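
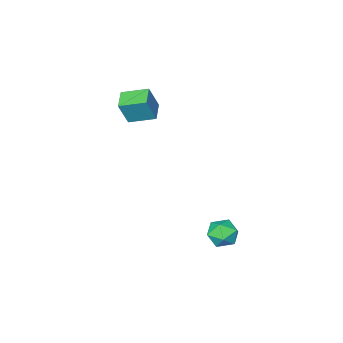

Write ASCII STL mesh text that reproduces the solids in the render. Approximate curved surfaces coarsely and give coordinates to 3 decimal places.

solid 
facet normal -0.665 0.689 0.289
outer loop
vertex 1.675 -3.386 4.608
vertex 2.46 -2.502 4.308
vertex 1.069 -3.35 3.128
endloop
endfacet
facet normal -0.644 -0.725 0.246
outer loop
vertex 2.12 -4.438 2.672
vertex 1.675 -3.386 4.608
vertex 1.069 -3.35 3.128
endloop
endfacet
facet normal -0.665 0.689 0.289
outer loop
vertex 1.069 -3.35 3.128
vertex 2.46 -2.502 4.308
vertex 1.854 -2.466 2.828
endloop
endfacet
facet normal -0.379 0.022 -0.925
outer loop
vertex 1.854 -2.466 2.828
vertex 2.12 -4.438 2.672
vertex 1.069 -3.35 3.128
endloop
endfacet
facet normal 0.379 -0.022 0.925
outer loop
vertex 1.675 -3.386 4.608
vertex 3.511 -3.59 3.852
vertex 2.46 -2.502 4.308
endloop
endfacet
facet normal -0.644 -0.725 0.246
outer loop
vertex 2.726 -4.474 4.152
vertex 1.675 -3.386 4.608
vertex 2.12 -4.438 2.672
endloop
endfacet
facet normal 0.379 -0.022 0.925
outer loop
vertex 2.726 -4.474 4.152
vertex 3.511 -3.59 3.852
vertex 1.675 -3.386 4.608
endloop
endfacet
facet normal 0.644 0.725 -0.246
outer loop
vertex 2.46 -2.502 4.308
vertex 3.511 -3.59 3.852
vertex 1.854 -2.466 2.828
endloop
endfacet
facet normal -0.379 0.022 -0.925
outer loop
vertex 2.905 -3.554 2.372
vertex 2.12 -4.438 2.672
vertex 1.854 -2.466 2.828
endloop
endfacet
facet normal 0.644 0.725 -0.246
outer loop
vertex 1.854 -2.466 2.828
vertex 3.511 -3.59 3.852
vertex 2.905 -3.554 2.372
endloop
endfacet
facet normal 0.665 -0.689 -0.289
outer loop
vertex 2.905 -3.554 2.372
vertex 2.726 -4.474 4.152
vertex 2.12 -4.438 2.672
endloop
endfacet
facet normal 0.665 -0.689 -0.289
outer loop
vertex 3.511 -3.59 3.852
vertex 2.726 -4.474 4.152
vertex 2.905 -3.554 2.372
endloop
endfacet
facet normal 0.429 0.804 -0.412
outer loop
vertex 2.535 3.734 -3.26
vertex 1.753 4.25 -3.067
vertex 2.462 4.2 -2.427
endloop
endfacet
facet normal 0.920 0.372 -0.127
outer loop
vertex 2.535 3.734 -3.26
vertex 2.462 4.2 -2.427
vertex 2.818 3.312 -2.449
endloop
endfacet
facet normal 0.858 -0.268 -0.439
outer loop
vertex 2.535 3.734 -3.26
vertex 2.818 3.312 -2.449
vertex 2.328 2.813 -3.103
endloop
endfacet
facet normal 0.329 -0.230 -0.916
outer loop
vertex 2.535 3.734 -3.26
vertex 2.328 2.813 -3.103
vertex 1.67 3.393 -3.485
endloop
endfacet
facet normal 0.063 0.433 -0.899
outer loop
vertex 2.535 3.734 -3.26
vertex 1.67 3.393 -3.485
vertex 1.753 4.25 -3.067
endloop
endfacet
facet normal 0.770 0.295 0.566
outer loop
vertex 2.818 3.312 -2.449
vertex 2.462 4.2 -2.427
vertex 2.21 3.567 -1.755
endloop
endfacet
facet normal -0.025 0.994 0.105
outer loop
vertex 2.462 4.2 -2.427
vertex 1.753 4.25 -3.067
vertex 1.552 4.147 -2.137
endloop
endfacet
facet normal -0.615 0.393 -0.683
outer loop
vertex 1.753 4.25 -3.067
vertex 1.67 3.393 -3.485
vertex 1.062 3.648 -2.791
endloop
endfacet
facet normal -0.187 -0.679 -0.710
outer loop
vertex 1.67 3.393 -3.485
vertex 2.328 2.813 -3.103
vertex 1.418 2.76 -2.813
endloop
endfacet
facet normal 0.670 -0.740 0.063
outer loop
vertex 2.328 2.813 -3.103
vertex 2.818 3.312 -2.449
vertex 2.127 2.71 -2.173
endloop
endfacet
facet normal -0.329 0.230 0.916
outer loop
vertex 1.345 3.226 -1.98
vertex 2.21 3.567 -1.755
vertex 1.552 4.147 -2.137
endloop
endfacet
facet normal -0.858 0.268 0.439
outer loop
vertex 1.345 3.226 -1.98
vertex 1.552 4.147 -2.137
vertex 1.062 3.648 -2.791
endloop
endfacet
facet normal -0.920 -0.372 0.127
outer loop
vertex 1.345 3.226 -1.98
vertex 1.062 3.648 -2.791
vertex 1.418 2.76 -2.813
endloop
endfacet
facet normal -0.429 -0.804 0.412
outer loop
vertex 1.345 3.226 -1.98
vertex 1.418 2.76 -2.813
vertex 2.127 2.71 -2.173
endloop
endfacet
facet normal -0.063 -0.433 0.899
outer loop
vertex 1.345 3.226 -1.98
vertex 2.127 2.71 -2.173
vertex 2.21 3.567 -1.755
endloop
endfacet
facet normal 0.187 0.679 0.710
outer loop
vertex 1.552 4.147 -2.137
vertex 2.21 3.567 -1.755
vertex 2.462 4.2 -2.427
endloop
endfacet
facet normal -0.670 0.740 -0.063
outer loop
vertex 1.062 3.648 -2.791
vertex 1.552 4.147 -2.137
vertex 1.753 4.25 -3.067
endloop
endfacet
facet normal -0.770 -0.295 -0.566
outer loop
vertex 1.418 2.76 -2.813
vertex 1.062 3.648 -2.791
vertex 1.67 3.393 -3.485
endloop
endfacet
facet normal 0.025 -0.994 -0.105
outer loop
vertex 2.127 2.71 -2.173
vertex 1.418 2.76 -2.813
vertex 2.328 2.813 -3.103
endloop
endfacet
facet normal 0.615 -0.393 0.683
outer loop
vertex 2.21 3.567 -1.755
vertex 2.127 2.71 -2.173
vertex 2.818 3.312 -2.449
endloop
endfacet

endsolid


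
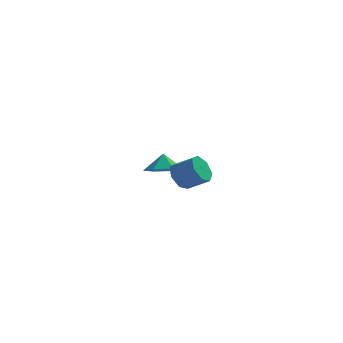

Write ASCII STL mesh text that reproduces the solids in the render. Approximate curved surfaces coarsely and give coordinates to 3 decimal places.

solid 
facet normal -0.835 0.191 -0.516
outer loop
vertex -0.836 -3.553 0.036
vertex -1.224 -3.347 0.74
vertex -0.794 -2.86 0.224
endloop
endfacet
facet normal 0.547 0.188 -0.816
outer loop
vertex -0.836 -3.553 0.036
vertex -0.794 -2.86 0.224
vertex 0.232 -3.799 0.696
endloop
endfacet
facet normal 0.547 0.188 -0.815
outer loop
vertex 0.232 -3.799 0.696
vertex -0.794 -2.86 0.224
vertex 0.275 -3.105 0.885
endloop
endfacet
facet normal 0.835 -0.192 0.516
outer loop
vertex 0.232 -3.799 0.696
vertex 0.275 -3.105 0.885
vertex -0.156 -3.593 1.4
endloop
endfacet
facet normal -0.835 0.192 -0.515
outer loop
vertex -0.794 -2.86 0.224
vertex -1.224 -3.347 0.74
vertex -1.075 -2.533 0.801
endloop
endfacet
facet normal 0.388 0.870 -0.304
outer loop
vertex -0.794 -2.86 0.224
vertex -1.075 -2.533 0.801
vertex 0.275 -3.105 0.885
endloop
endfacet
facet normal 0.388 0.870 -0.304
outer loop
vertex 0.275 -3.105 0.885
vertex -1.075 -2.533 0.801
vertex -0.007 -2.778 1.462
endloop
endfacet
facet normal 0.834 -0.192 0.517
outer loop
vertex 0.275 -3.105 0.885
vertex -0.007 -2.778 1.462
vertex -0.156 -3.593 1.4
endloop
endfacet
facet normal -0.835 0.191 -0.516
outer loop
vertex -1.075 -2.533 0.801
vertex -1.224 -3.347 0.74
vertex -1.469 -2.82 1.332
endloop
endfacet
facet normal -0.065 0.897 0.437
outer loop
vertex -1.075 -2.533 0.801
vertex -1.469 -2.82 1.332
vertex -0.007 -2.778 1.462
endloop
endfacet
facet normal -0.065 0.897 0.438
outer loop
vertex -0.007 -2.778 1.462
vertex -1.469 -2.82 1.332
vertex -0.401 -3.065 1.992
endloop
endfacet
facet normal 0.835 -0.192 0.516
outer loop
vertex -0.007 -2.778 1.462
vertex -0.401 -3.065 1.992
vertex -0.156 -3.593 1.4
endloop
endfacet
facet normal -0.834 0.193 -0.517
outer loop
vertex -1.469 -2.82 1.332
vertex -1.224 -3.347 0.74
vertex -1.679 -3.504 1.416
endloop
endfacet
facet normal -0.468 0.248 0.849
outer loop
vertex -1.469 -2.82 1.332
vertex -1.679 -3.504 1.416
vertex -0.401 -3.065 1.992
endloop
endfacet
facet normal -0.468 0.248 0.848
outer loop
vertex -0.401 -3.065 1.992
vertex -1.679 -3.504 1.416
vertex -0.61 -3.749 2.077
endloop
endfacet
facet normal 0.835 -0.191 0.516
outer loop
vertex -0.401 -3.065 1.992
vertex -0.61 -3.749 2.077
vertex -0.156 -3.593 1.4
endloop
endfacet
facet normal -0.834 0.191 -0.517
outer loop
vertex -1.679 -3.504 1.416
vertex -1.224 -3.347 0.74
vertex -1.546 -4.07 0.992
endloop
endfacet
facet normal -0.519 -0.587 0.621
outer loop
vertex -1.679 -3.504 1.416
vertex -1.546 -4.07 0.992
vertex -0.61 -3.749 2.077
endloop
endfacet
facet normal -0.518 -0.588 0.621
outer loop
vertex -0.61 -3.749 2.077
vertex -1.546 -4.07 0.992
vertex -0.477 -4.315 1.652
endloop
endfacet
facet normal 0.835 -0.191 0.516
outer loop
vertex -0.61 -3.749 2.077
vertex -0.477 -4.315 1.652
vertex -0.156 -3.593 1.4
endloop
endfacet
facet normal -0.835 0.192 -0.516
outer loop
vertex -1.546 -4.07 0.992
vertex -1.224 -3.347 0.74
vertex -1.171 -4.092 0.377
endloop
endfacet
facet normal -0.179 -0.981 -0.074
outer loop
vertex -1.546 -4.07 0.992
vertex -1.171 -4.092 0.377
vertex -0.477 -4.315 1.652
endloop
endfacet
facet normal -0.179 -0.981 -0.074
outer loop
vertex -0.477 -4.315 1.652
vertex -1.171 -4.092 0.377
vertex -0.102 -4.337 1.038
endloop
endfacet
facet normal 0.835 -0.191 0.517
outer loop
vertex -0.477 -4.315 1.652
vertex -0.102 -4.337 1.038
vertex -0.156 -3.593 1.4
endloop
endfacet
facet normal -0.835 0.192 -0.516
outer loop
vertex -1.171 -4.092 0.377
vertex -1.224 -3.347 0.74
vertex -0.836 -3.553 0.036
endloop
endfacet
facet normal 0.296 -0.635 -0.714
outer loop
vertex -1.171 -4.092 0.377
vertex -0.836 -3.553 0.036
vertex -0.102 -4.337 1.038
endloop
endfacet
facet normal 0.294 -0.636 -0.713
outer loop
vertex -0.102 -4.337 1.038
vertex -0.836 -3.553 0.036
vertex 0.232 -3.799 0.696
endloop
endfacet
facet normal 0.835 -0.190 0.516
outer loop
vertex -0.102 -4.337 1.038
vertex 0.232 -3.799 0.696
vertex -0.156 -3.593 1.4
endloop
endfacet
facet normal 0.080 -0.445 -0.892
outer loop
vertex -1.634 3.054 -1.439
vertex -2.677 2.942 -1.477
vertex -2.227 3.806 -1.868
endloop
endfacet
facet normal 0.574 0.697 0.430
outer loop
vertex -1.634 3.054 -1.439
vertex -2.227 3.806 -1.868
vertex -2.763 3.418 -0.523
endloop
endfacet
facet normal 0.080 -0.445 -0.892
outer loop
vertex -2.227 3.806 -1.868
vertex -2.677 2.942 -1.477
vertex -3.271 3.694 -1.906
endloop
endfacet
facet normal -0.112 0.966 0.234
outer loop
vertex -2.227 3.806 -1.868
vertex -3.271 3.694 -1.906
vertex -2.763 3.418 -0.523
endloop
endfacet
facet normal 0.080 -0.445 -0.892
outer loop
vertex -3.271 3.694 -1.906
vertex -2.677 2.942 -1.477
vertex -3.72 2.83 -1.515
endloop
endfacet
facet normal -0.738 0.556 0.382
outer loop
vertex -3.271 3.694 -1.906
vertex -3.72 2.83 -1.515
vertex -2.763 3.418 -0.523
endloop
endfacet
facet normal 0.080 -0.445 -0.892
outer loop
vertex -3.72 2.83 -1.515
vertex -2.677 2.942 -1.477
vertex -3.127 2.077 -1.086
endloop
endfacet
facet normal -0.678 -0.121 0.725
outer loop
vertex -3.72 2.83 -1.515
vertex -3.127 2.077 -1.086
vertex -2.763 3.418 -0.523
endloop
endfacet
facet normal 0.080 -0.445 -0.892
outer loop
vertex -3.127 2.077 -1.086
vertex -2.677 2.942 -1.477
vertex -2.083 2.189 -1.048
endloop
endfacet
facet normal 0.008 -0.389 0.921
outer loop
vertex -3.127 2.077 -1.086
vertex -2.083 2.189 -1.048
vertex -2.763 3.418 -0.523
endloop
endfacet
facet normal 0.080 -0.445 -0.892
outer loop
vertex -2.083 2.189 -1.048
vertex -2.677 2.942 -1.477
vertex -1.634 3.054 -1.439
endloop
endfacet
facet normal 0.634 0.020 0.773
outer loop
vertex -2.083 2.189 -1.048
vertex -1.634 3.054 -1.439
vertex -2.763 3.418 -0.523
endloop
endfacet

endsolid


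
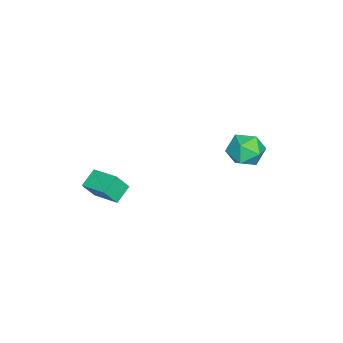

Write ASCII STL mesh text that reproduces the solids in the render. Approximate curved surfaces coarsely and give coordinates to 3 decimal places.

solid 
facet normal -0.652 -0.039 0.758
outer loop
vertex -2.288 3.185 -3.399
vertex -1.706 2.607 -2.928
vertex -1.634 3.544 -2.818
endloop
endfacet
facet normal -0.693 0.587 0.418
outer loop
vertex -2.288 3.185 -3.399
vertex -1.634 3.544 -2.818
vertex -1.796 3.95 -3.657
endloop
endfacet
facet normal -0.849 0.456 -0.267
outer loop
vertex -2.288 3.185 -3.399
vertex -1.796 3.95 -3.657
vertex -1.967 3.264 -4.286
endloop
endfacet
facet normal -0.903 -0.250 -0.349
outer loop
vertex -2.288 3.185 -3.399
vertex -1.967 3.264 -4.286
vertex -1.912 2.434 -3.835
endloop
endfacet
facet normal -0.781 -0.556 0.284
outer loop
vertex -2.288 3.185 -3.399
vertex -1.912 2.434 -3.835
vertex -1.706 2.607 -2.928
endloop
endfacet
facet normal -0.051 0.895 0.443
outer loop
vertex -1.796 3.95 -3.657
vertex -1.634 3.544 -2.818
vertex -0.908 3.846 -3.345
endloop
endfacet
facet normal 0.017 -0.118 0.993
outer loop
vertex -1.634 3.544 -2.818
vertex -1.706 2.607 -2.928
vertex -0.853 3.016 -2.894
endloop
endfacet
facet normal -0.191 -0.955 0.226
outer loop
vertex -1.706 2.607 -2.928
vertex -1.912 2.434 -3.835
vertex -1.024 2.33 -3.523
endloop
endfacet
facet normal -0.388 -0.460 -0.799
outer loop
vertex -1.912 2.434 -3.835
vertex -1.967 3.264 -4.286
vertex -1.186 2.736 -4.362
endloop
endfacet
facet normal -0.302 0.684 -0.664
outer loop
vertex -1.967 3.264 -4.286
vertex -1.796 3.95 -3.657
vertex -1.114 3.673 -4.252
endloop
endfacet
facet normal 0.903 0.250 0.349
outer loop
vertex -0.532 3.095 -3.781
vertex -0.908 3.846 -3.345
vertex -0.853 3.016 -2.894
endloop
endfacet
facet normal 0.849 -0.456 0.267
outer loop
vertex -0.532 3.095 -3.781
vertex -0.853 3.016 -2.894
vertex -1.024 2.33 -3.523
endloop
endfacet
facet normal 0.693 -0.587 -0.418
outer loop
vertex -0.532 3.095 -3.781
vertex -1.024 2.33 -3.523
vertex -1.186 2.736 -4.362
endloop
endfacet
facet normal 0.652 0.039 -0.758
outer loop
vertex -0.532 3.095 -3.781
vertex -1.186 2.736 -4.362
vertex -1.114 3.673 -4.252
endloop
endfacet
facet normal 0.781 0.556 -0.284
outer loop
vertex -0.532 3.095 -3.781
vertex -1.114 3.673 -4.252
vertex -0.908 3.846 -3.345
endloop
endfacet
facet normal 0.388 0.460 0.799
outer loop
vertex -0.853 3.016 -2.894
vertex -0.908 3.846 -3.345
vertex -1.634 3.544 -2.818
endloop
endfacet
facet normal 0.302 -0.684 0.664
outer loop
vertex -1.024 2.33 -3.523
vertex -0.853 3.016 -2.894
vertex -1.706 2.607 -2.928
endloop
endfacet
facet normal 0.051 -0.895 -0.443
outer loop
vertex -1.186 2.736 -4.362
vertex -1.024 2.33 -3.523
vertex -1.912 2.434 -3.835
endloop
endfacet
facet normal -0.017 0.118 -0.993
outer loop
vertex -1.114 3.673 -4.252
vertex -1.186 2.736 -4.362
vertex -1.967 3.264 -4.286
endloop
endfacet
facet normal 0.191 0.955 -0.226
outer loop
vertex -0.908 3.846 -3.345
vertex -1.114 3.673 -4.252
vertex -1.796 3.95 -3.657
endloop
endfacet
facet normal -0.342 0.424 -0.839
outer loop
vertex 2.943 -1.764 -2.925
vertex 3.584 -0.62 -2.607
vertex 3.697 -2.06 -3.382
endloop
endfacet
facet normal -0.475 -0.848 -0.235
outer loop
vertex 4.036 -2.48 -2.553
vertex 2.943 -1.764 -2.925
vertex 3.697 -2.06 -3.382
endloop
endfacet
facet normal -0.343 0.424 -0.838
outer loop
vertex 3.697 -2.06 -3.382
vertex 3.584 -0.62 -2.607
vertex 4.338 -0.915 -3.065
endloop
endfacet
facet normal 0.810 -0.317 -0.492
outer loop
vertex 4.338 -0.915 -3.065
vertex 4.036 -2.48 -2.553
vertex 3.697 -2.06 -3.382
endloop
endfacet
facet normal -0.811 0.317 0.492
outer loop
vertex 2.943 -1.764 -2.925
vertex 3.923 -1.04 -1.778
vertex 3.584 -0.62 -2.607
endloop
endfacet
facet normal -0.475 -0.848 -0.236
outer loop
vertex 3.282 -2.185 -2.095
vertex 2.943 -1.764 -2.925
vertex 4.036 -2.48 -2.553
endloop
endfacet
facet normal -0.811 0.318 0.492
outer loop
vertex 3.282 -2.185 -2.095
vertex 3.923 -1.04 -1.778
vertex 2.943 -1.764 -2.925
endloop
endfacet
facet normal 0.475 0.848 0.235
outer loop
vertex 3.584 -0.62 -2.607
vertex 3.923 -1.04 -1.778
vertex 4.338 -0.915 -3.065
endloop
endfacet
facet normal 0.811 -0.317 -0.492
outer loop
vertex 4.677 -1.336 -2.235
vertex 4.036 -2.48 -2.553
vertex 4.338 -0.915 -3.065
endloop
endfacet
facet normal 0.476 0.848 0.236
outer loop
vertex 4.338 -0.915 -3.065
vertex 3.923 -1.04 -1.778
vertex 4.677 -1.336 -2.235
endloop
endfacet
facet normal 0.343 -0.425 0.838
outer loop
vertex 4.677 -1.336 -2.235
vertex 3.282 -2.185 -2.095
vertex 4.036 -2.48 -2.553
endloop
endfacet
facet normal 0.342 -0.424 0.839
outer loop
vertex 3.923 -1.04 -1.778
vertex 3.282 -2.185 -2.095
vertex 4.677 -1.336 -2.235
endloop
endfacet

endsolid


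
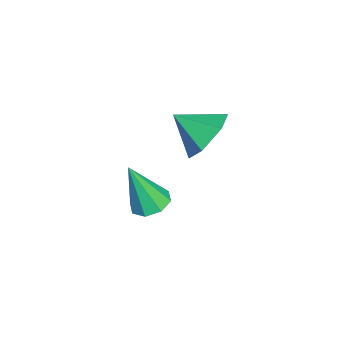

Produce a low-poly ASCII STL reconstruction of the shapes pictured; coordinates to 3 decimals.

solid 
facet normal -0.046 0.350 -0.936
outer loop
vertex 1.954 1.144 -3.019
vertex 1.385 0.738 -3.143
vertex 1.489 1.398 -2.901
endloop
endfacet
facet normal 0.501 0.656 0.565
outer loop
vertex 1.954 1.144 -3.019
vertex 1.489 1.398 -2.901
vertex 1.475 0.062 -1.337
endloop
endfacet
facet normal -0.048 0.350 -0.935
outer loop
vertex 1.489 1.398 -2.901
vertex 1.385 0.738 -3.143
vertex 0.962 1.265 -2.924
endloop
endfacet
facet normal -0.215 0.743 0.633
outer loop
vertex 1.489 1.398 -2.901
vertex 0.962 1.265 -2.924
vertex 1.475 0.062 -1.337
endloop
endfacet
facet normal -0.048 0.350 -0.935
outer loop
vertex 0.962 1.265 -2.924
vertex 1.385 0.738 -3.143
vertex 0.683 0.824 -3.075
endloop
endfacet
facet normal -0.796 0.330 0.507
outer loop
vertex 0.962 1.265 -2.924
vertex 0.683 0.824 -3.075
vertex 1.475 0.062 -1.337
endloop
endfacet
facet normal -0.048 0.351 -0.935
outer loop
vertex 0.683 0.824 -3.075
vertex 1.385 0.738 -3.143
vertex 0.815 0.333 -3.266
endloop
endfacet
facet normal -0.902 -0.344 0.260
outer loop
vertex 0.683 0.824 -3.075
vertex 0.815 0.333 -3.266
vertex 1.475 0.062 -1.337
endloop
endfacet
facet normal -0.048 0.351 -0.935
outer loop
vertex 0.815 0.333 -3.266
vertex 1.385 0.738 -3.143
vertex 1.281 0.079 -3.385
endloop
endfacet
facet normal -0.471 -0.881 0.037
outer loop
vertex 0.815 0.333 -3.266
vertex 1.281 0.079 -3.385
vertex 1.475 0.062 -1.337
endloop
endfacet
facet normal -0.045 0.351 -0.935
outer loop
vertex 1.281 0.079 -3.385
vertex 1.385 0.738 -3.143
vertex 1.808 0.211 -3.361
endloop
endfacet
facet normal 0.244 -0.969 -0.031
outer loop
vertex 1.281 0.079 -3.385
vertex 1.808 0.211 -3.361
vertex 1.475 0.062 -1.337
endloop
endfacet
facet normal -0.047 0.349 -0.936
outer loop
vertex 1.808 0.211 -3.361
vertex 1.385 0.738 -3.143
vertex 2.087 0.653 -3.21
endloop
endfacet
facet normal 0.827 -0.554 0.095
outer loop
vertex 1.808 0.211 -3.361
vertex 2.087 0.653 -3.21
vertex 1.475 0.062 -1.337
endloop
endfacet
facet normal -0.047 0.351 -0.935
outer loop
vertex 2.087 0.653 -3.21
vertex 1.385 0.738 -3.143
vertex 1.954 1.144 -3.019
endloop
endfacet
facet normal 0.932 0.119 0.342
outer loop
vertex 2.087 0.653 -3.21
vertex 1.954 1.144 -3.019
vertex 1.475 0.062 -1.337
endloop
endfacet
facet normal 0.183 0.821 -0.541
outer loop
vertex 2.471 3.022 1.759
vertex 2.052 2.596 0.97
vertex 1.501 3.131 1.596
endloop
endfacet
facet normal -0.163 0.026 0.986
outer loop
vertex 2.471 3.022 1.759
vertex 1.501 3.131 1.596
vertex 1.808 1.504 1.69
endloop
endfacet
facet normal 0.182 0.821 -0.541
outer loop
vertex 1.501 3.131 1.596
vertex 2.052 2.596 0.97
vertex 1.081 2.704 0.807
endloop
endfacet
facet normal -0.845 -0.129 0.520
outer loop
vertex 1.501 3.131 1.596
vertex 1.081 2.704 0.807
vertex 1.808 1.504 1.69
endloop
endfacet
facet normal 0.182 0.821 -0.540
outer loop
vertex 1.081 2.704 0.807
vertex 2.052 2.596 0.97
vertex 1.632 2.17 0.181
endloop
endfacet
facet normal -0.780 -0.601 -0.174
outer loop
vertex 1.081 2.704 0.807
vertex 1.632 2.17 0.181
vertex 1.808 1.504 1.69
endloop
endfacet
facet normal 0.184 0.821 -0.541
outer loop
vertex 1.632 2.17 0.181
vertex 2.052 2.596 0.97
vertex 2.602 2.061 0.345
endloop
endfacet
facet normal -0.035 -0.916 -0.400
outer loop
vertex 1.632 2.17 0.181
vertex 2.602 2.061 0.345
vertex 1.808 1.504 1.69
endloop
endfacet
facet normal 0.184 0.821 -0.541
outer loop
vertex 2.602 2.061 0.345
vertex 2.052 2.596 0.97
vertex 3.022 2.487 1.134
endloop
endfacet
facet normal 0.646 -0.760 0.067
outer loop
vertex 2.602 2.061 0.345
vertex 3.022 2.487 1.134
vertex 1.808 1.504 1.69
endloop
endfacet
facet normal 0.184 0.821 -0.541
outer loop
vertex 3.022 2.487 1.134
vertex 2.052 2.596 0.97
vertex 2.471 3.022 1.759
endloop
endfacet
facet normal 0.582 -0.289 0.760
outer loop
vertex 3.022 2.487 1.134
vertex 2.471 3.022 1.759
vertex 1.808 1.504 1.69
endloop
endfacet

endsolid


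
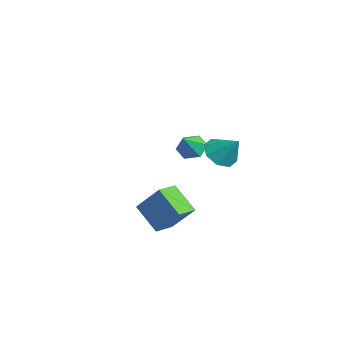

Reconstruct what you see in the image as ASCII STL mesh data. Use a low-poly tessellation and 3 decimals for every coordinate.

solid 
facet normal -0.473 -0.460 -0.751
outer loop
vertex 2.374 -3.435 -4.071
vertex 1.659 -2.458 -4.219
vertex 3.59 -2.726 -5.272
endloop
endfacet
facet normal 0.586 -0.801 0.121
outer loop
vertex 4.541 -1.802 -3.761
vertex 2.374 -3.435 -4.071
vertex 3.59 -2.726 -5.272
endloop
endfacet
facet normal -0.473 -0.460 -0.751
outer loop
vertex 3.59 -2.726 -5.272
vertex 1.659 -2.458 -4.219
vertex 2.874 -1.749 -5.419
endloop
endfacet
facet normal 0.657 0.384 -0.649
outer loop
vertex 2.874 -1.749 -5.419
vertex 4.541 -1.802 -3.761
vertex 3.59 -2.726 -5.272
endloop
endfacet
facet normal -0.658 -0.383 0.648
outer loop
vertex 2.374 -3.435 -4.071
vertex 2.61 -1.534 -2.708
vertex 1.659 -2.458 -4.219
endloop
endfacet
facet normal 0.586 -0.801 0.120
outer loop
vertex 3.326 -2.511 -2.561
vertex 2.374 -3.435 -4.071
vertex 4.541 -1.802 -3.761
endloop
endfacet
facet normal -0.657 -0.384 0.649
outer loop
vertex 3.326 -2.511 -2.561
vertex 2.61 -1.534 -2.708
vertex 2.374 -3.435 -4.071
endloop
endfacet
facet normal -0.587 0.801 -0.121
outer loop
vertex 1.659 -2.458 -4.219
vertex 2.61 -1.534 -2.708
vertex 2.874 -1.749 -5.419
endloop
endfacet
facet normal 0.658 0.383 -0.649
outer loop
vertex 3.826 -0.825 -3.909
vertex 4.541 -1.802 -3.761
vertex 2.874 -1.749 -5.419
endloop
endfacet
facet normal -0.586 0.801 -0.121
outer loop
vertex 2.874 -1.749 -5.419
vertex 2.61 -1.534 -2.708
vertex 3.826 -0.825 -3.909
endloop
endfacet
facet normal 0.473 0.460 0.751
outer loop
vertex 3.826 -0.825 -3.909
vertex 3.326 -2.511 -2.561
vertex 4.541 -1.802 -3.761
endloop
endfacet
facet normal 0.474 0.460 0.751
outer loop
vertex 2.61 -1.534 -2.708
vertex 3.326 -2.511 -2.561
vertex 3.826 -0.825 -3.909
endloop
endfacet
facet normal -0.558 -0.439 -0.705
outer loop
vertex 3.335 1.023 -1.39
vertex 2.668 0.74 -0.686
vertex 2.78 1.55 -1.279
endloop
endfacet
facet normal 0.645 0.728 -0.232
outer loop
vertex 3.335 1.023 -1.39
vertex 2.78 1.55 -1.279
vertex 3.532 1.42 0.406
endloop
endfacet
facet normal -0.557 -0.439 -0.705
outer loop
vertex 2.78 1.55 -1.279
vertex 2.668 0.74 -0.686
vertex 2.159 1.602 -0.821
endloop
endfacet
facet normal 0.105 0.994 0.030
outer loop
vertex 2.78 1.55 -1.279
vertex 2.159 1.602 -0.821
vertex 3.532 1.42 0.406
endloop
endfacet
facet normal -0.557 -0.439 -0.705
outer loop
vertex 2.159 1.602 -0.821
vertex 2.668 0.74 -0.686
vertex 1.837 1.149 -0.284
endloop
endfacet
facet normal -0.328 0.810 0.487
outer loop
vertex 2.159 1.602 -0.821
vertex 1.837 1.149 -0.284
vertex 3.532 1.42 0.406
endloop
endfacet
facet normal -0.557 -0.439 -0.705
outer loop
vertex 1.837 1.149 -0.284
vertex 2.668 0.74 -0.686
vertex 2.001 0.456 0.018
endloop
endfacet
facet normal -0.400 0.285 0.871
outer loop
vertex 1.837 1.149 -0.284
vertex 2.001 0.456 0.018
vertex 3.532 1.42 0.406
endloop
endfacet
facet normal -0.557 -0.439 -0.705
outer loop
vertex 2.001 0.456 0.018
vertex 2.668 0.74 -0.686
vertex 2.556 -0.07 -0.093
endloop
endfacet
facet normal -0.069 -0.276 0.959
outer loop
vertex 2.001 0.456 0.018
vertex 2.556 -0.07 -0.093
vertex 3.532 1.42 0.406
endloop
endfacet
facet normal -0.557 -0.439 -0.705
outer loop
vertex 2.556 -0.07 -0.093
vertex 2.668 0.74 -0.686
vertex 3.177 -0.122 -0.551
endloop
endfacet
facet normal 0.469 -0.541 0.698
outer loop
vertex 2.556 -0.07 -0.093
vertex 3.177 -0.122 -0.551
vertex 3.532 1.42 0.406
endloop
endfacet
facet normal -0.558 -0.440 -0.704
outer loop
vertex 3.177 -0.122 -0.551
vertex 2.668 0.74 -0.686
vertex 3.499 0.331 -1.089
endloop
endfacet
facet normal 0.903 -0.357 0.240
outer loop
vertex 3.177 -0.122 -0.551
vertex 3.499 0.331 -1.089
vertex 3.532 1.42 0.406
endloop
endfacet
facet normal -0.558 -0.439 -0.705
outer loop
vertex 3.499 0.331 -1.089
vertex 2.668 0.74 -0.686
vertex 3.335 1.023 -1.39
endloop
endfacet
facet normal 0.975 0.168 -0.144
outer loop
vertex 3.499 0.331 -1.089
vertex 3.335 1.023 -1.39
vertex 3.532 1.42 0.406
endloop
endfacet
facet normal -0.569 0.460 -0.682
outer loop
vertex -2.781 0.302 -3.422
vertex -3.141 0.796 -2.788
vertex -2.417 1.073 -3.206
endloop
endfacet
facet normal 0.889 -0.331 -0.317
outer loop
vertex -2.781 0.302 -3.422
vertex -2.417 1.073 -3.206
vertex -2.259 0.084 -1.732
endloop
endfacet
facet normal -0.569 0.459 -0.682
outer loop
vertex -2.417 1.073 -3.206
vertex -3.141 0.796 -2.788
vertex -2.777 1.568 -2.572
endloop
endfacet
facet normal 0.892 0.415 0.183
outer loop
vertex -2.417 1.073 -3.206
vertex -2.777 1.568 -2.572
vertex -2.259 0.084 -1.732
endloop
endfacet
facet normal -0.570 0.459 -0.682
outer loop
vertex -2.777 1.568 -2.572
vertex -3.141 0.796 -2.788
vertex -3.5 1.29 -2.155
endloop
endfacet
facet normal 0.254 0.542 0.801
outer loop
vertex -2.777 1.568 -2.572
vertex -3.5 1.29 -2.155
vertex -2.259 0.084 -1.732
endloop
endfacet
facet normal -0.569 0.460 -0.682
outer loop
vertex -3.5 1.29 -2.155
vertex -3.141 0.796 -2.788
vertex -3.865 0.519 -2.371
endloop
endfacet
facet normal -0.386 -0.075 0.919
outer loop
vertex -3.5 1.29 -2.155
vertex -3.865 0.519 -2.371
vertex -2.259 0.084 -1.732
endloop
endfacet
facet normal -0.569 0.460 -0.682
outer loop
vertex -3.865 0.519 -2.371
vertex -3.141 0.796 -2.788
vertex -3.505 0.025 -3.005
endloop
endfacet
facet normal -0.389 -0.821 0.419
outer loop
vertex -3.865 0.519 -2.371
vertex -3.505 0.025 -3.005
vertex -2.259 0.084 -1.732
endloop
endfacet
facet normal -0.569 0.460 -0.682
outer loop
vertex -3.505 0.025 -3.005
vertex -3.141 0.796 -2.788
vertex -2.781 0.302 -3.422
endloop
endfacet
facet normal 0.248 -0.948 -0.199
outer loop
vertex -3.505 0.025 -3.005
vertex -2.781 0.302 -3.422
vertex -2.259 0.084 -1.732
endloop
endfacet

endsolid


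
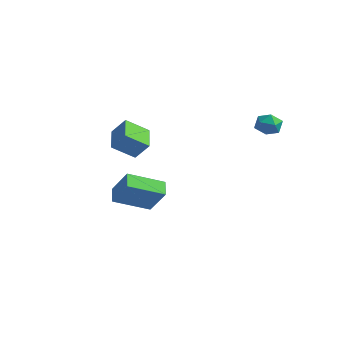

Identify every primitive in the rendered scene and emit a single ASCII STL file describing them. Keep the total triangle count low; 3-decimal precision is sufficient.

solid 
facet normal -0.735 0.577 0.356
outer loop
vertex -1.374 -2.125 2.071
vertex -0.789 -1.84 2.817
vertex -0.968 -1.192 1.397
endloop
endfacet
facet normal -0.591 -0.287 -0.754
outer loop
vertex 0.009 -1.96 0.923
vertex -1.374 -2.125 2.071
vertex -0.968 -1.192 1.397
endloop
endfacet
facet normal -0.735 0.578 0.356
outer loop
vertex -0.968 -1.192 1.397
vertex -0.789 -1.84 2.817
vertex -0.383 -0.908 2.143
endloop
endfacet
facet normal 0.333 0.764 -0.552
outer loop
vertex -0.383 -0.908 2.143
vertex 0.009 -1.96 0.923
vertex -0.968 -1.192 1.397
endloop
endfacet
facet normal -0.333 -0.764 0.553
outer loop
vertex -1.374 -2.125 2.071
vertex 0.188 -2.608 2.343
vertex -0.789 -1.84 2.817
endloop
endfacet
facet normal -0.591 -0.287 -0.754
outer loop
vertex -0.397 -2.892 1.597
vertex -1.374 -2.125 2.071
vertex 0.009 -1.96 0.923
endloop
endfacet
facet normal -0.333 -0.765 0.552
outer loop
vertex -0.397 -2.892 1.597
vertex 0.188 -2.608 2.343
vertex -1.374 -2.125 2.071
endloop
endfacet
facet normal 0.591 0.287 0.753
outer loop
vertex -0.789 -1.84 2.817
vertex 0.188 -2.608 2.343
vertex -0.383 -0.908 2.143
endloop
endfacet
facet normal 0.332 0.764 -0.553
outer loop
vertex 0.594 -1.675 1.669
vertex 0.009 -1.96 0.923
vertex -0.383 -0.908 2.143
endloop
endfacet
facet normal 0.591 0.287 0.754
outer loop
vertex -0.383 -0.908 2.143
vertex 0.188 -2.608 2.343
vertex 0.594 -1.675 1.669
endloop
endfacet
facet normal 0.735 -0.577 -0.356
outer loop
vertex 0.594 -1.675 1.669
vertex -0.397 -2.892 1.597
vertex 0.009 -1.96 0.923
endloop
endfacet
facet normal 0.735 -0.577 -0.356
outer loop
vertex 0.188 -2.608 2.343
vertex -0.397 -2.892 1.597
vertex 0.594 -1.675 1.669
endloop
endfacet
facet normal -0.677 0.515 0.526
outer loop
vertex -2.536 -0.445 -1.057
vertex -1.863 1.121 -1.725
vertex -3.512 -0.527 -2.232
endloop
endfacet
facet normal -0.368 -0.855 0.365
outer loop
vertex -2.917 -0.981 -2.695
vertex -2.536 -0.445 -1.057
vertex -3.512 -0.527 -2.232
endloop
endfacet
facet normal -0.677 0.515 0.526
outer loop
vertex -3.512 -0.527 -2.232
vertex -1.863 1.121 -1.725
vertex -2.84 1.038 -2.9
endloop
endfacet
facet normal -0.638 -0.054 -0.768
outer loop
vertex -2.84 1.038 -2.9
vertex -2.917 -0.981 -2.695
vertex -3.512 -0.527 -2.232
endloop
endfacet
facet normal 0.638 0.053 0.768
outer loop
vertex -2.536 -0.445 -1.057
vertex -1.268 0.667 -2.188
vertex -1.863 1.121 -1.725
endloop
endfacet
facet normal -0.367 -0.856 0.365
outer loop
vertex -1.94 -0.898 -1.52
vertex -2.536 -0.445 -1.057
vertex -2.917 -0.981 -2.695
endloop
endfacet
facet normal 0.638 0.054 0.768
outer loop
vertex -1.94 -0.898 -1.52
vertex -1.268 0.667 -2.188
vertex -2.536 -0.445 -1.057
endloop
endfacet
facet normal 0.368 0.855 -0.366
outer loop
vertex -1.863 1.121 -1.725
vertex -1.268 0.667 -2.188
vertex -2.84 1.038 -2.9
endloop
endfacet
facet normal -0.638 -0.054 -0.768
outer loop
vertex -2.244 0.585 -3.363
vertex -2.917 -0.981 -2.695
vertex -2.84 1.038 -2.9
endloop
endfacet
facet normal 0.367 0.856 -0.365
outer loop
vertex -2.84 1.038 -2.9
vertex -1.268 0.667 -2.188
vertex -2.244 0.585 -3.363
endloop
endfacet
facet normal 0.677 -0.515 -0.526
outer loop
vertex -2.244 0.585 -3.363
vertex -1.94 -0.898 -1.52
vertex -2.917 -0.981 -2.695
endloop
endfacet
facet normal 0.677 -0.515 -0.526
outer loop
vertex -1.268 0.667 -2.188
vertex -1.94 -0.898 -1.52
vertex -2.244 0.585 -3.363
endloop
endfacet
facet normal -0.945 -0.324 0.045
outer loop
vertex 2.377 2.891 2.445
vertex 2.585 2.276 2.385
vertex 2.522 2.542 2.976
endloop
endfacet
facet normal -0.865 0.277 0.418
outer loop
vertex 2.377 2.891 2.445
vertex 2.522 2.542 2.976
vertex 2.703 3.167 2.937
endloop
endfacet
facet normal -0.623 0.782 -0.026
outer loop
vertex 2.377 2.891 2.445
vertex 2.703 3.167 2.937
vertex 2.879 3.287 2.321
endloop
endfacet
facet normal -0.554 0.491 -0.672
outer loop
vertex 2.377 2.891 2.445
vertex 2.879 3.287 2.321
vertex 2.806 2.737 1.979
endloop
endfacet
facet normal -0.753 -0.193 -0.629
outer loop
vertex 2.377 2.891 2.445
vertex 2.806 2.737 1.979
vertex 2.585 2.276 2.385
endloop
endfacet
facet normal -0.367 0.163 0.916
outer loop
vertex 2.703 3.167 2.937
vertex 2.522 2.542 2.976
vertex 3.114 2.723 3.181
endloop
endfacet
facet normal -0.494 -0.811 0.312
outer loop
vertex 2.522 2.542 2.976
vertex 2.585 2.276 2.385
vertex 3.041 2.173 2.839
endloop
endfacet
facet normal -0.184 -0.599 -0.780
outer loop
vertex 2.585 2.276 2.385
vertex 2.806 2.737 1.979
vertex 3.217 2.293 2.223
endloop
endfacet
facet normal 0.138 0.510 -0.849
outer loop
vertex 2.806 2.737 1.979
vertex 2.879 3.287 2.321
vertex 3.398 2.918 2.184
endloop
endfacet
facet normal 0.024 0.980 0.198
outer loop
vertex 2.879 3.287 2.321
vertex 2.703 3.167 2.937
vertex 3.335 3.184 2.775
endloop
endfacet
facet normal 0.554 -0.491 0.672
outer loop
vertex 3.543 2.569 2.715
vertex 3.114 2.723 3.181
vertex 3.041 2.173 2.839
endloop
endfacet
facet normal 0.623 -0.782 0.026
outer loop
vertex 3.543 2.569 2.715
vertex 3.041 2.173 2.839
vertex 3.217 2.293 2.223
endloop
endfacet
facet normal 0.865 -0.277 -0.418
outer loop
vertex 3.543 2.569 2.715
vertex 3.217 2.293 2.223
vertex 3.398 2.918 2.184
endloop
endfacet
facet normal 0.945 0.324 -0.045
outer loop
vertex 3.543 2.569 2.715
vertex 3.398 2.918 2.184
vertex 3.335 3.184 2.775
endloop
endfacet
facet normal 0.753 0.193 0.629
outer loop
vertex 3.543 2.569 2.715
vertex 3.335 3.184 2.775
vertex 3.114 2.723 3.181
endloop
endfacet
facet normal -0.138 -0.510 0.849
outer loop
vertex 3.041 2.173 2.839
vertex 3.114 2.723 3.181
vertex 2.522 2.542 2.976
endloop
endfacet
facet normal -0.024 -0.980 -0.198
outer loop
vertex 3.217 2.293 2.223
vertex 3.041 2.173 2.839
vertex 2.585 2.276 2.385
endloop
endfacet
facet normal 0.367 -0.163 -0.916
outer loop
vertex 3.398 2.918 2.184
vertex 3.217 2.293 2.223
vertex 2.806 2.737 1.979
endloop
endfacet
facet normal 0.494 0.811 -0.312
outer loop
vertex 3.335 3.184 2.775
vertex 3.398 2.918 2.184
vertex 2.879 3.287 2.321
endloop
endfacet
facet normal 0.184 0.599 0.780
outer loop
vertex 3.114 2.723 3.181
vertex 3.335 3.184 2.775
vertex 2.703 3.167 2.937
endloop
endfacet

endsolid


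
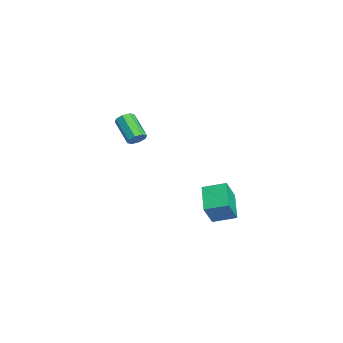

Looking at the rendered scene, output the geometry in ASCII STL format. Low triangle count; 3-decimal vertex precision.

solid 
facet normal 0.789 0.288 -0.543
outer loop
vertex -2.143 -0.461 0.612
vertex -2.486 -0.301 0.199
vertex -2.266 -0.052 0.65
endloop
endfacet
facet normal 0.544 0.086 0.835
outer loop
vertex -2.143 -0.461 0.612
vertex -2.266 -0.052 0.65
vertex -3.451 -0.939 1.514
endloop
endfacet
facet normal 0.543 0.087 0.835
outer loop
vertex -3.451 -0.939 1.514
vertex -2.266 -0.052 0.65
vertex -3.575 -0.53 1.552
endloop
endfacet
facet normal -0.788 -0.289 0.543
outer loop
vertex -3.451 -0.939 1.514
vertex -3.575 -0.53 1.552
vertex -3.794 -0.779 1.101
endloop
endfacet
facet normal 0.788 0.288 -0.544
outer loop
vertex -2.266 -0.052 0.65
vertex -2.486 -0.301 0.199
vertex -2.518 0.211 0.424
endloop
endfacet
facet normal 0.182 0.735 0.653
outer loop
vertex -2.266 -0.052 0.65
vertex -2.518 0.211 0.424
vertex -3.575 -0.53 1.552
endloop
endfacet
facet normal 0.182 0.735 0.653
outer loop
vertex -3.575 -0.53 1.552
vertex -2.518 0.211 0.424
vertex -3.826 -0.267 1.326
endloop
endfacet
facet normal -0.790 -0.288 0.542
outer loop
vertex -3.575 -0.53 1.552
vertex -3.826 -0.267 1.326
vertex -3.794 -0.779 1.101
endloop
endfacet
facet normal 0.789 0.288 -0.543
outer loop
vertex -2.518 0.211 0.424
vertex -2.486 -0.301 0.199
vertex -2.751 0.174 0.066
endloop
endfacet
facet normal -0.287 0.954 0.089
outer loop
vertex -2.518 0.211 0.424
vertex -2.751 0.174 0.066
vertex -3.826 -0.267 1.326
endloop
endfacet
facet normal -0.287 0.954 0.089
outer loop
vertex -3.826 -0.267 1.326
vertex -2.751 0.174 0.066
vertex -4.06 -0.304 0.968
endloop
endfacet
facet normal -0.788 -0.289 0.545
outer loop
vertex -3.826 -0.267 1.326
vertex -4.06 -0.304 0.968
vertex -3.794 -0.779 1.101
endloop
endfacet
facet normal 0.789 0.288 -0.543
outer loop
vertex -2.751 0.174 0.066
vertex -2.486 -0.301 0.199
vertex -2.829 -0.141 -0.214
endloop
endfacet
facet normal -0.587 0.614 -0.527
outer loop
vertex -2.751 0.174 0.066
vertex -2.829 -0.141 -0.214
vertex -4.06 -0.304 0.968
endloop
endfacet
facet normal -0.588 0.613 -0.528
outer loop
vertex -4.06 -0.304 0.968
vertex -2.829 -0.141 -0.214
vertex -4.137 -0.619 0.688
endloop
endfacet
facet normal -0.788 -0.290 0.543
outer loop
vertex -4.06 -0.304 0.968
vertex -4.137 -0.619 0.688
vertex -3.794 -0.779 1.101
endloop
endfacet
facet normal 0.788 0.289 -0.543
outer loop
vertex -2.829 -0.141 -0.214
vertex -2.486 -0.301 0.199
vertex -2.705 -0.55 -0.252
endloop
endfacet
facet normal -0.544 -0.087 -0.835
outer loop
vertex -2.829 -0.141 -0.214
vertex -2.705 -0.55 -0.252
vertex -4.137 -0.619 0.688
endloop
endfacet
facet normal -0.544 -0.086 -0.835
outer loop
vertex -4.137 -0.619 0.688
vertex -2.705 -0.55 -0.252
vertex -4.014 -1.028 0.65
endloop
endfacet
facet normal -0.789 -0.288 0.543
outer loop
vertex -4.137 -0.619 0.688
vertex -4.014 -1.028 0.65
vertex -3.794 -0.779 1.101
endloop
endfacet
facet normal 0.790 0.288 -0.542
outer loop
vertex -2.705 -0.55 -0.252
vertex -2.486 -0.301 0.199
vertex -2.454 -0.813 -0.026
endloop
endfacet
facet normal -0.182 -0.735 -0.653
outer loop
vertex -2.705 -0.55 -0.252
vertex -2.454 -0.813 -0.026
vertex -4.014 -1.028 0.65
endloop
endfacet
facet normal -0.182 -0.735 -0.653
outer loop
vertex -4.014 -1.028 0.65
vertex -2.454 -0.813 -0.026
vertex -3.762 -1.291 0.876
endloop
endfacet
facet normal -0.788 -0.288 0.544
outer loop
vertex -4.014 -1.028 0.65
vertex -3.762 -1.291 0.876
vertex -3.794 -0.779 1.101
endloop
endfacet
facet normal 0.788 0.289 -0.545
outer loop
vertex -2.454 -0.813 -0.026
vertex -2.486 -0.301 0.199
vertex -2.22 -0.776 0.332
endloop
endfacet
facet normal 0.287 -0.954 -0.089
outer loop
vertex -2.454 -0.813 -0.026
vertex -2.22 -0.776 0.332
vertex -3.762 -1.291 0.876
endloop
endfacet
facet normal 0.287 -0.954 -0.088
outer loop
vertex -3.762 -1.291 0.876
vertex -2.22 -0.776 0.332
vertex -3.529 -1.254 1.234
endloop
endfacet
facet normal -0.789 -0.288 0.543
outer loop
vertex -3.762 -1.291 0.876
vertex -3.529 -1.254 1.234
vertex -3.794 -0.779 1.101
endloop
endfacet
facet normal 0.788 0.290 -0.543
outer loop
vertex -2.22 -0.776 0.332
vertex -2.486 -0.301 0.199
vertex -2.143 -0.461 0.612
endloop
endfacet
facet normal 0.588 -0.613 0.528
outer loop
vertex -2.22 -0.776 0.332
vertex -2.143 -0.461 0.612
vertex -3.529 -1.254 1.234
endloop
endfacet
facet normal 0.588 -0.614 0.527
outer loop
vertex -3.529 -1.254 1.234
vertex -2.143 -0.461 0.612
vertex -3.451 -0.939 1.514
endloop
endfacet
facet normal -0.789 -0.288 0.543
outer loop
vertex -3.529 -1.254 1.234
vertex -3.451 -0.939 1.514
vertex -3.794 -0.779 1.101
endloop
endfacet
facet normal -0.367 0.357 -0.859
outer loop
vertex 2.021 2.737 -1.891
vertex 2.319 3.927 -1.524
vertex 3.498 2.582 -2.587
endloop
endfacet
facet normal -0.233 -0.929 -0.287
outer loop
vertex 4.041 2.053 -1.316
vertex 2.021 2.737 -1.891
vertex 3.498 2.582 -2.587
endloop
endfacet
facet normal -0.367 0.357 -0.859
outer loop
vertex 3.498 2.582 -2.587
vertex 2.319 3.927 -1.524
vertex 3.796 3.772 -2.22
endloop
endfacet
facet normal 0.901 -0.095 -0.424
outer loop
vertex 3.796 3.772 -2.22
vertex 4.041 2.053 -1.316
vertex 3.498 2.582 -2.587
endloop
endfacet
facet normal -0.901 0.095 0.424
outer loop
vertex 2.021 2.737 -1.891
vertex 2.862 3.398 -0.253
vertex 2.319 3.927 -1.524
endloop
endfacet
facet normal -0.233 -0.929 -0.287
outer loop
vertex 2.564 2.208 -0.62
vertex 2.021 2.737 -1.891
vertex 4.041 2.053 -1.316
endloop
endfacet
facet normal -0.901 0.095 0.424
outer loop
vertex 2.564 2.208 -0.62
vertex 2.862 3.398 -0.253
vertex 2.021 2.737 -1.891
endloop
endfacet
facet normal 0.233 0.929 0.287
outer loop
vertex 2.319 3.927 -1.524
vertex 2.862 3.398 -0.253
vertex 3.796 3.772 -2.22
endloop
endfacet
facet normal 0.901 -0.095 -0.424
outer loop
vertex 4.339 3.243 -0.949
vertex 4.041 2.053 -1.316
vertex 3.796 3.772 -2.22
endloop
endfacet
facet normal 0.233 0.929 0.287
outer loop
vertex 3.796 3.772 -2.22
vertex 2.862 3.398 -0.253
vertex 4.339 3.243 -0.949
endloop
endfacet
facet normal 0.367 -0.357 0.859
outer loop
vertex 4.339 3.243 -0.949
vertex 2.564 2.208 -0.62
vertex 4.041 2.053 -1.316
endloop
endfacet
facet normal 0.367 -0.357 0.859
outer loop
vertex 2.862 3.398 -0.253
vertex 2.564 2.208 -0.62
vertex 4.339 3.243 -0.949
endloop
endfacet

endsolid


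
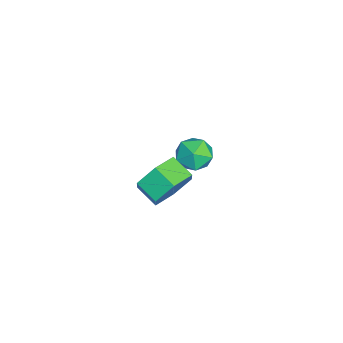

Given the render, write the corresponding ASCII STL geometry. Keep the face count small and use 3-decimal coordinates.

solid 
facet normal 0.586 0.687 -0.431
outer loop
vertex 2.881 -2.414 1.26
vertex 2.268 -2.456 0.359
vertex 2.024 -1.75 1.153
endloop
endfacet
facet normal 0.195 0.396 0.897
outer loop
vertex 2.881 -2.414 1.26
vertex 2.024 -1.75 1.153
vertex 2.224 -3.183 1.742
endloop
endfacet
facet normal 0.194 0.396 0.898
outer loop
vertex 2.224 -3.183 1.742
vertex 2.024 -1.75 1.153
vertex 1.367 -2.519 1.634
endloop
endfacet
facet normal -0.586 -0.687 0.429
outer loop
vertex 2.224 -3.183 1.742
vertex 1.367 -2.519 1.634
vertex 1.612 -3.224 0.841
endloop
endfacet
facet normal 0.586 0.686 -0.430
outer loop
vertex 2.024 -1.75 1.153
vertex 2.268 -2.456 0.359
vertex 1.411 -1.791 0.252
endloop
endfacet
facet normal -0.583 0.726 0.364
outer loop
vertex 2.024 -1.75 1.153
vertex 1.411 -1.791 0.252
vertex 1.367 -2.519 1.634
endloop
endfacet
facet normal -0.584 0.726 0.364
outer loop
vertex 1.367 -2.519 1.634
vertex 1.411 -1.791 0.252
vertex 0.755 -2.56 0.733
endloop
endfacet
facet normal -0.586 -0.687 0.429
outer loop
vertex 1.367 -2.519 1.634
vertex 0.755 -2.56 0.733
vertex 1.612 -3.224 0.841
endloop
endfacet
facet normal 0.586 0.687 -0.430
outer loop
vertex 1.411 -1.791 0.252
vertex 2.268 -2.456 0.359
vertex 1.656 -2.497 -0.542
endloop
endfacet
facet normal -0.778 0.330 -0.534
outer loop
vertex 1.411 -1.791 0.252
vertex 1.656 -2.497 -0.542
vertex 0.755 -2.56 0.733
endloop
endfacet
facet normal -0.778 0.330 -0.534
outer loop
vertex 0.755 -2.56 0.733
vertex 1.656 -2.497 -0.542
vertex 0.999 -3.266 -0.06
endloop
endfacet
facet normal -0.586 -0.686 0.431
outer loop
vertex 0.755 -2.56 0.733
vertex 0.999 -3.266 -0.06
vertex 1.612 -3.224 0.841
endloop
endfacet
facet normal 0.586 0.687 -0.429
outer loop
vertex 1.656 -2.497 -0.542
vertex 2.268 -2.456 0.359
vertex 2.513 -3.161 -0.434
endloop
endfacet
facet normal -0.194 -0.397 -0.897
outer loop
vertex 1.656 -2.497 -0.542
vertex 2.513 -3.161 -0.434
vertex 0.999 -3.266 -0.06
endloop
endfacet
facet normal -0.194 -0.395 -0.898
outer loop
vertex 0.999 -3.266 -0.06
vertex 2.513 -3.161 -0.434
vertex 1.856 -3.93 0.047
endloop
endfacet
facet normal -0.586 -0.687 0.431
outer loop
vertex 0.999 -3.266 -0.06
vertex 1.856 -3.93 0.047
vertex 1.612 -3.224 0.841
endloop
endfacet
facet normal 0.586 0.687 -0.429
outer loop
vertex 2.513 -3.161 -0.434
vertex 2.268 -2.456 0.359
vertex 3.125 -3.12 0.467
endloop
endfacet
facet normal 0.584 -0.726 -0.363
outer loop
vertex 2.513 -3.161 -0.434
vertex 3.125 -3.12 0.467
vertex 1.856 -3.93 0.047
endloop
endfacet
facet normal 0.584 -0.726 -0.364
outer loop
vertex 1.856 -3.93 0.047
vertex 3.125 -3.12 0.467
vertex 2.469 -3.889 0.948
endloop
endfacet
facet normal -0.586 -0.686 0.430
outer loop
vertex 1.856 -3.93 0.047
vertex 2.469 -3.889 0.948
vertex 1.612 -3.224 0.841
endloop
endfacet
facet normal 0.586 0.686 -0.431
outer loop
vertex 3.125 -3.12 0.467
vertex 2.268 -2.456 0.359
vertex 2.881 -2.414 1.26
endloop
endfacet
facet normal 0.779 -0.330 0.534
outer loop
vertex 3.125 -3.12 0.467
vertex 2.881 -2.414 1.26
vertex 2.469 -3.889 0.948
endloop
endfacet
facet normal 0.778 -0.330 0.534
outer loop
vertex 2.469 -3.889 0.948
vertex 2.881 -2.414 1.26
vertex 2.224 -3.183 1.742
endloop
endfacet
facet normal -0.586 -0.687 0.430
outer loop
vertex 2.469 -3.889 0.948
vertex 2.224 -3.183 1.742
vertex 1.612 -3.224 0.841
endloop
endfacet
facet normal 0.385 0.542 0.747
outer loop
vertex -2.451 -1.073 -2.136
vertex -3.061 -1.483 -1.524
vertex -2.203 -1.877 -1.68
endloop
endfacet
facet normal 0.878 0.411 0.247
outer loop
vertex -2.451 -1.073 -2.136
vertex -2.203 -1.877 -1.68
vertex -1.993 -1.768 -2.607
endloop
endfacet
facet normal 0.639 0.673 -0.372
outer loop
vertex -2.451 -1.073 -2.136
vertex -1.993 -1.768 -2.607
vertex -2.721 -1.308 -3.024
endloop
endfacet
facet normal -0.001 0.967 -0.255
outer loop
vertex -2.451 -1.073 -2.136
vertex -2.721 -1.308 -3.024
vertex -3.381 -1.132 -2.354
endloop
endfacet
facet normal -0.158 0.886 0.436
outer loop
vertex -2.451 -1.073 -2.136
vertex -3.381 -1.132 -2.354
vertex -3.061 -1.483 -1.524
endloop
endfacet
facet normal 0.938 -0.296 0.178
outer loop
vertex -1.993 -1.768 -2.607
vertex -2.203 -1.877 -1.68
vertex -2.319 -2.608 -2.286
endloop
endfacet
facet normal 0.141 -0.083 0.986
outer loop
vertex -2.203 -1.877 -1.68
vertex -3.061 -1.483 -1.524
vertex -2.979 -2.432 -1.616
endloop
endfacet
facet normal -0.738 0.471 0.484
outer loop
vertex -3.061 -1.483 -1.524
vertex -3.381 -1.132 -2.354
vertex -3.707 -1.972 -2.033
endloop
endfacet
facet normal -0.484 0.603 -0.635
outer loop
vertex -3.381 -1.132 -2.354
vertex -2.721 -1.308 -3.024
vertex -3.497 -1.863 -2.96
endloop
endfacet
facet normal 0.552 0.128 -0.824
outer loop
vertex -2.721 -1.308 -3.024
vertex -1.993 -1.768 -2.607
vertex -2.639 -2.257 -3.116
endloop
endfacet
facet normal 0.001 -0.967 0.255
outer loop
vertex -3.249 -2.667 -2.504
vertex -2.319 -2.608 -2.286
vertex -2.979 -2.432 -1.616
endloop
endfacet
facet normal -0.639 -0.673 0.372
outer loop
vertex -3.249 -2.667 -2.504
vertex -2.979 -2.432 -1.616
vertex -3.707 -1.972 -2.033
endloop
endfacet
facet normal -0.878 -0.411 -0.247
outer loop
vertex -3.249 -2.667 -2.504
vertex -3.707 -1.972 -2.033
vertex -3.497 -1.863 -2.96
endloop
endfacet
facet normal -0.385 -0.542 -0.747
outer loop
vertex -3.249 -2.667 -2.504
vertex -3.497 -1.863 -2.96
vertex -2.639 -2.257 -3.116
endloop
endfacet
facet normal 0.158 -0.886 -0.436
outer loop
vertex -3.249 -2.667 -2.504
vertex -2.639 -2.257 -3.116
vertex -2.319 -2.608 -2.286
endloop
endfacet
facet normal 0.484 -0.603 0.635
outer loop
vertex -2.979 -2.432 -1.616
vertex -2.319 -2.608 -2.286
vertex -2.203 -1.877 -1.68
endloop
endfacet
facet normal -0.552 -0.128 0.824
outer loop
vertex -3.707 -1.972 -2.033
vertex -2.979 -2.432 -1.616
vertex -3.061 -1.483 -1.524
endloop
endfacet
facet normal -0.938 0.296 -0.178
outer loop
vertex -3.497 -1.863 -2.96
vertex -3.707 -1.972 -2.033
vertex -3.381 -1.132 -2.354
endloop
endfacet
facet normal -0.141 0.083 -0.986
outer loop
vertex -2.639 -2.257 -3.116
vertex -3.497 -1.863 -2.96
vertex -2.721 -1.308 -3.024
endloop
endfacet
facet normal 0.738 -0.471 -0.484
outer loop
vertex -2.319 -2.608 -2.286
vertex -2.639 -2.257 -3.116
vertex -1.993 -1.768 -2.607
endloop
endfacet

endsolid


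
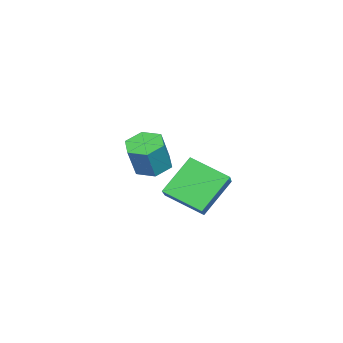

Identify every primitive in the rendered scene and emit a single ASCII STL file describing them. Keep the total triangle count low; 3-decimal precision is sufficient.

solid 
facet normal -0.600 0.344 0.722
outer loop
vertex 0.813 2.778 -0.013
vertex 2.133 3.194 0.885
vertex 0.823 4.469 -0.811
endloop
endfacet
facet normal -0.800 -0.252 -0.544
outer loop
vertex 2.047 3.766 -2.285
vertex 0.813 2.778 -0.013
vertex 0.823 4.469 -0.811
endloop
endfacet
facet normal -0.600 0.344 0.722
outer loop
vertex 0.823 4.469 -0.811
vertex 2.133 3.194 0.885
vertex 2.143 4.885 0.087
endloop
endfacet
facet normal 0.005 0.904 -0.427
outer loop
vertex 2.143 4.885 0.087
vertex 2.047 3.766 -2.285
vertex 0.823 4.469 -0.811
endloop
endfacet
facet normal -0.005 -0.904 0.427
outer loop
vertex 0.813 2.778 -0.013
vertex 3.357 2.491 -0.589
vertex 2.133 3.194 0.885
endloop
endfacet
facet normal -0.800 -0.252 -0.544
outer loop
vertex 2.037 2.075 -1.487
vertex 0.813 2.778 -0.013
vertex 2.047 3.766 -2.285
endloop
endfacet
facet normal -0.005 -0.904 0.427
outer loop
vertex 2.037 2.075 -1.487
vertex 3.357 2.491 -0.589
vertex 0.813 2.778 -0.013
endloop
endfacet
facet normal 0.800 0.252 0.544
outer loop
vertex 2.133 3.194 0.885
vertex 3.357 2.491 -0.589
vertex 2.143 4.885 0.087
endloop
endfacet
facet normal 0.005 0.904 -0.427
outer loop
vertex 3.367 4.182 -1.387
vertex 2.047 3.766 -2.285
vertex 2.143 4.885 0.087
endloop
endfacet
facet normal 0.800 0.252 0.544
outer loop
vertex 2.143 4.885 0.087
vertex 3.357 2.491 -0.589
vertex 3.367 4.182 -1.387
endloop
endfacet
facet normal 0.600 -0.344 -0.722
outer loop
vertex 3.367 4.182 -1.387
vertex 2.037 2.075 -1.487
vertex 2.047 3.766 -2.285
endloop
endfacet
facet normal 0.600 -0.344 -0.722
outer loop
vertex 3.357 2.491 -0.589
vertex 2.037 2.075 -1.487
vertex 3.367 4.182 -1.387
endloop
endfacet
facet normal -0.406 0.054 -0.912
outer loop
vertex -2.084 -0.956 -2.582
vertex -2.788 -0.474 -2.24
vertex -2.039 -0.038 -2.548
endloop
endfacet
facet normal 0.912 -0.030 -0.409
outer loop
vertex -2.084 -0.956 -2.582
vertex -2.039 -0.038 -2.548
vertex -1.387 -1.048 -1.023
endloop
endfacet
facet normal 0.912 -0.029 -0.409
outer loop
vertex -1.387 -1.048 -1.023
vertex -2.039 -0.038 -2.548
vertex -1.343 -0.129 -0.989
endloop
endfacet
facet normal 0.407 -0.053 0.912
outer loop
vertex -1.387 -1.048 -1.023
vertex -1.343 -0.129 -0.989
vertex -2.092 -0.566 -0.68
endloop
endfacet
facet normal -0.406 0.053 -0.912
outer loop
vertex -2.039 -0.038 -2.548
vertex -2.788 -0.474 -2.24
vertex -2.744 0.444 -2.206
endloop
endfacet
facet normal 0.498 0.850 -0.172
outer loop
vertex -2.039 -0.038 -2.548
vertex -2.744 0.444 -2.206
vertex -1.343 -0.129 -0.989
endloop
endfacet
facet normal 0.497 0.850 -0.172
outer loop
vertex -1.343 -0.129 -0.989
vertex -2.744 0.444 -2.206
vertex -2.048 0.353 -0.646
endloop
endfacet
facet normal 0.407 -0.053 0.912
outer loop
vertex -1.343 -0.129 -0.989
vertex -2.048 0.353 -0.646
vertex -2.092 -0.566 -0.68
endloop
endfacet
facet normal -0.407 0.053 -0.912
outer loop
vertex -2.744 0.444 -2.206
vertex -2.788 -0.474 -2.24
vertex -3.493 0.008 -1.897
endloop
endfacet
facet normal -0.414 0.879 0.236
outer loop
vertex -2.744 0.444 -2.206
vertex -3.493 0.008 -1.897
vertex -2.048 0.353 -0.646
endloop
endfacet
facet normal -0.415 0.878 0.237
outer loop
vertex -2.048 0.353 -0.646
vertex -3.493 0.008 -1.897
vertex -2.796 -0.084 -0.338
endloop
endfacet
facet normal 0.407 -0.053 0.912
outer loop
vertex -2.048 0.353 -0.646
vertex -2.796 -0.084 -0.338
vertex -2.092 -0.566 -0.68
endloop
endfacet
facet normal -0.407 0.053 -0.912
outer loop
vertex -3.493 0.008 -1.897
vertex -2.788 -0.474 -2.24
vertex -3.537 -0.911 -1.931
endloop
endfacet
facet normal -0.912 0.029 0.409
outer loop
vertex -3.493 0.008 -1.897
vertex -3.537 -0.911 -1.931
vertex -2.796 -0.084 -0.338
endloop
endfacet
facet normal -0.912 0.030 0.409
outer loop
vertex -2.796 -0.084 -0.338
vertex -3.537 -0.911 -1.931
vertex -2.841 -1.002 -0.372
endloop
endfacet
facet normal 0.406 -0.054 0.912
outer loop
vertex -2.796 -0.084 -0.338
vertex -2.841 -1.002 -0.372
vertex -2.092 -0.566 -0.68
endloop
endfacet
facet normal -0.407 0.053 -0.912
outer loop
vertex -3.537 -0.911 -1.931
vertex -2.788 -0.474 -2.24
vertex -2.832 -1.393 -2.274
endloop
endfacet
facet normal -0.497 -0.850 0.172
outer loop
vertex -3.537 -0.911 -1.931
vertex -2.832 -1.393 -2.274
vertex -2.841 -1.002 -0.372
endloop
endfacet
facet normal -0.498 -0.850 0.172
outer loop
vertex -2.841 -1.002 -0.372
vertex -2.832 -1.393 -2.274
vertex -2.136 -1.484 -0.714
endloop
endfacet
facet normal 0.406 -0.053 0.912
outer loop
vertex -2.841 -1.002 -0.372
vertex -2.136 -1.484 -0.714
vertex -2.092 -0.566 -0.68
endloop
endfacet
facet normal -0.407 0.053 -0.912
outer loop
vertex -2.832 -1.393 -2.274
vertex -2.788 -0.474 -2.24
vertex -2.084 -0.956 -2.582
endloop
endfacet
facet normal 0.416 -0.878 -0.237
outer loop
vertex -2.832 -1.393 -2.274
vertex -2.084 -0.956 -2.582
vertex -2.136 -1.484 -0.714
endloop
endfacet
facet normal 0.414 -0.879 -0.237
outer loop
vertex -2.136 -1.484 -0.714
vertex -2.084 -0.956 -2.582
vertex -1.387 -1.048 -1.023
endloop
endfacet
facet normal 0.407 -0.053 0.912
outer loop
vertex -2.136 -1.484 -0.714
vertex -1.387 -1.048 -1.023
vertex -2.092 -0.566 -0.68
endloop
endfacet

endsolid


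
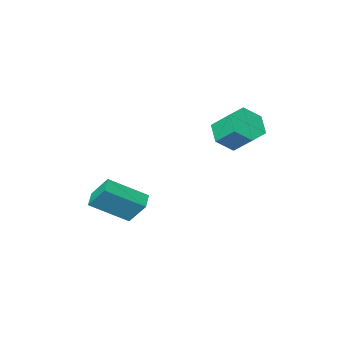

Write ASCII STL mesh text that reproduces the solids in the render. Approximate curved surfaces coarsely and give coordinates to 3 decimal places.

solid 
facet normal -0.589 -0.748 0.305
outer loop
vertex 3.64 -1.703 -1.433
vertex 2.062 -0.898 -2.504
vertex 4.037 -2.498 -2.617
endloop
endfacet
facet normal 0.762 -0.390 0.517
outer loop
vertex 4.538 -1.862 -2.876
vertex 3.64 -1.703 -1.433
vertex 4.037 -2.498 -2.617
endloop
endfacet
facet normal -0.589 -0.748 0.305
outer loop
vertex 4.037 -2.498 -2.617
vertex 2.062 -0.898 -2.504
vertex 2.459 -1.693 -3.687
endloop
endfacet
facet normal 0.268 -0.537 -0.800
outer loop
vertex 2.459 -1.693 -3.687
vertex 4.538 -1.862 -2.876
vertex 4.037 -2.498 -2.617
endloop
endfacet
facet normal -0.269 0.537 0.800
outer loop
vertex 3.64 -1.703 -1.433
vertex 2.563 -0.262 -2.763
vertex 2.062 -0.898 -2.504
endloop
endfacet
facet normal 0.762 -0.389 0.517
outer loop
vertex 4.141 -1.067 -1.693
vertex 3.64 -1.703 -1.433
vertex 4.538 -1.862 -2.876
endloop
endfacet
facet normal -0.268 0.538 0.799
outer loop
vertex 4.141 -1.067 -1.693
vertex 2.563 -0.262 -2.763
vertex 3.64 -1.703 -1.433
endloop
endfacet
facet normal -0.762 0.389 -0.517
outer loop
vertex 2.062 -0.898 -2.504
vertex 2.563 -0.262 -2.763
vertex 2.459 -1.693 -3.687
endloop
endfacet
facet normal 0.268 -0.538 -0.799
outer loop
vertex 2.96 -1.057 -3.947
vertex 4.538 -1.862 -2.876
vertex 2.459 -1.693 -3.687
endloop
endfacet
facet normal -0.762 0.389 -0.517
outer loop
vertex 2.459 -1.693 -3.687
vertex 2.563 -0.262 -2.763
vertex 2.96 -1.057 -3.947
endloop
endfacet
facet normal 0.589 0.748 -0.305
outer loop
vertex 2.96 -1.057 -3.947
vertex 4.141 -1.067 -1.693
vertex 4.538 -1.862 -2.876
endloop
endfacet
facet normal 0.589 0.748 -0.305
outer loop
vertex 2.563 -0.262 -2.763
vertex 4.141 -1.067 -1.693
vertex 2.96 -1.057 -3.947
endloop
endfacet
facet normal 0.228 -0.692 -0.685
outer loop
vertex 0.31 1.739 1.57
vertex -0.58 1.386 1.63
vertex -0.381 2.079 0.997
endloop
endfacet
facet normal 0.656 0.629 -0.417
outer loop
vertex 0.31 1.739 1.57
vertex -0.381 2.079 0.997
vertex -0.009 2.708 2.529
endloop
endfacet
facet normal 0.655 0.630 -0.418
outer loop
vertex -0.009 2.708 2.529
vertex -0.381 2.079 0.997
vertex -0.701 3.047 1.956
endloop
endfacet
facet normal -0.228 0.692 0.685
outer loop
vertex -0.009 2.708 2.529
vertex -0.701 3.047 1.956
vertex -0.9 2.354 2.59
endloop
endfacet
facet normal 0.228 -0.692 -0.685
outer loop
vertex -0.381 2.079 0.997
vertex -0.58 1.386 1.63
vertex -1.272 1.726 1.057
endloop
endfacet
facet normal -0.295 0.621 -0.726
outer loop
vertex -0.381 2.079 0.997
vertex -1.272 1.726 1.057
vertex -0.701 3.047 1.956
endloop
endfacet
facet normal -0.296 0.622 -0.725
outer loop
vertex -0.701 3.047 1.956
vertex -1.272 1.726 1.057
vertex -1.591 2.694 2.017
endloop
endfacet
facet normal -0.228 0.692 0.685
outer loop
vertex -0.701 3.047 1.956
vertex -1.591 2.694 2.017
vertex -0.9 2.354 2.59
endloop
endfacet
facet normal 0.228 -0.692 -0.685
outer loop
vertex -1.272 1.726 1.057
vertex -0.58 1.386 1.63
vertex -1.471 1.032 1.691
endloop
endfacet
facet normal -0.951 -0.008 -0.308
outer loop
vertex -1.272 1.726 1.057
vertex -1.471 1.032 1.691
vertex -1.591 2.694 2.017
endloop
endfacet
facet normal -0.951 -0.008 -0.308
outer loop
vertex -1.591 2.694 2.017
vertex -1.471 1.032 1.691
vertex -1.79 2.001 2.65
endloop
endfacet
facet normal -0.228 0.692 0.685
outer loop
vertex -1.591 2.694 2.017
vertex -1.79 2.001 2.65
vertex -0.9 2.354 2.59
endloop
endfacet
facet normal 0.228 -0.692 -0.685
outer loop
vertex -1.471 1.032 1.691
vertex -0.58 1.386 1.63
vertex -0.779 0.693 2.264
endloop
endfacet
facet normal -0.655 -0.630 0.418
outer loop
vertex -1.471 1.032 1.691
vertex -0.779 0.693 2.264
vertex -1.79 2.001 2.65
endloop
endfacet
facet normal -0.656 -0.630 0.417
outer loop
vertex -1.79 2.001 2.65
vertex -0.779 0.693 2.264
vertex -1.099 1.661 3.223
endloop
endfacet
facet normal -0.228 0.692 0.685
outer loop
vertex -1.79 2.001 2.65
vertex -1.099 1.661 3.223
vertex -0.9 2.354 2.59
endloop
endfacet
facet normal 0.228 -0.692 -0.685
outer loop
vertex -0.779 0.693 2.264
vertex -0.58 1.386 1.63
vertex 0.111 1.046 2.203
endloop
endfacet
facet normal 0.296 -0.621 0.726
outer loop
vertex -0.779 0.693 2.264
vertex 0.111 1.046 2.203
vertex -1.099 1.661 3.223
endloop
endfacet
facet normal 0.295 -0.622 0.725
outer loop
vertex -1.099 1.661 3.223
vertex 0.111 1.046 2.203
vertex -0.208 2.014 3.163
endloop
endfacet
facet normal -0.228 0.692 0.685
outer loop
vertex -1.099 1.661 3.223
vertex -0.208 2.014 3.163
vertex -0.9 2.354 2.59
endloop
endfacet
facet normal 0.228 -0.692 -0.685
outer loop
vertex 0.111 1.046 2.203
vertex -0.58 1.386 1.63
vertex 0.31 1.739 1.57
endloop
endfacet
facet normal 0.951 0.008 0.308
outer loop
vertex 0.111 1.046 2.203
vertex 0.31 1.739 1.57
vertex -0.208 2.014 3.163
endloop
endfacet
facet normal 0.951 0.008 0.308
outer loop
vertex -0.208 2.014 3.163
vertex 0.31 1.739 1.57
vertex -0.009 2.708 2.529
endloop
endfacet
facet normal -0.228 0.692 0.685
outer loop
vertex -0.208 2.014 3.163
vertex -0.009 2.708 2.529
vertex -0.9 2.354 2.59
endloop
endfacet

endsolid


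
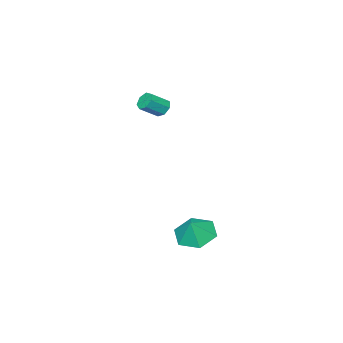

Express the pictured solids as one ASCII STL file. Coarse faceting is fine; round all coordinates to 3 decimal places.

solid 
facet normal -0.506 -0.156 -0.848
outer loop
vertex 2.545 3.318 -4.414
vertex 1.631 3.561 -3.913
vertex 2.199 4.33 -4.394
endloop
endfacet
facet normal 0.940 0.319 0.124
outer loop
vertex 2.545 3.318 -4.414
vertex 2.199 4.33 -4.394
vertex 2.209 3.739 -2.947
endloop
endfacet
facet normal -0.506 -0.156 -0.848
outer loop
vertex 2.199 4.33 -4.394
vertex 1.631 3.561 -3.913
vertex 1.285 4.573 -3.893
endloop
endfacet
facet normal 0.412 0.845 0.342
outer loop
vertex 2.199 4.33 -4.394
vertex 1.285 4.573 -3.893
vertex 2.209 3.739 -2.947
endloop
endfacet
facet normal -0.506 -0.156 -0.848
outer loop
vertex 1.285 4.573 -3.893
vertex 1.631 3.561 -3.913
vertex 0.718 3.804 -3.413
endloop
endfacet
facet normal -0.208 0.624 0.753
outer loop
vertex 1.285 4.573 -3.893
vertex 0.718 3.804 -3.413
vertex 2.209 3.739 -2.947
endloop
endfacet
facet normal -0.506 -0.156 -0.848
outer loop
vertex 0.718 3.804 -3.413
vertex 1.631 3.561 -3.913
vertex 1.064 2.792 -3.433
endloop
endfacet
facet normal -0.301 -0.122 0.946
outer loop
vertex 0.718 3.804 -3.413
vertex 1.064 2.792 -3.433
vertex 2.209 3.739 -2.947
endloop
endfacet
facet normal -0.506 -0.156 -0.848
outer loop
vertex 1.064 2.792 -3.433
vertex 1.631 3.561 -3.913
vertex 1.978 2.549 -3.934
endloop
endfacet
facet normal 0.227 -0.647 0.728
outer loop
vertex 1.064 2.792 -3.433
vertex 1.978 2.549 -3.934
vertex 2.209 3.739 -2.947
endloop
endfacet
facet normal -0.506 -0.156 -0.848
outer loop
vertex 1.978 2.549 -3.934
vertex 1.631 3.561 -3.913
vertex 2.545 3.318 -4.414
endloop
endfacet
facet normal 0.847 -0.427 0.317
outer loop
vertex 1.978 2.549 -3.934
vertex 2.545 3.318 -4.414
vertex 2.209 3.739 -2.947
endloop
endfacet
facet normal -0.757 0.323 -0.568
outer loop
vertex -0.174 -0.431 1.857
vertex -0.499 -0.413 2.3
vertex -0.177 -0.017 2.096
endloop
endfacet
facet normal 0.653 0.382 -0.654
outer loop
vertex -0.174 -0.431 1.857
vertex -0.177 -0.017 2.096
vertex 0.704 -0.805 2.516
endloop
endfacet
facet normal 0.653 0.382 -0.654
outer loop
vertex 0.704 -0.805 2.516
vertex -0.177 -0.017 2.096
vertex 0.701 -0.391 2.755
endloop
endfacet
facet normal 0.758 -0.322 0.568
outer loop
vertex 0.704 -0.805 2.516
vertex 0.701 -0.391 2.755
vertex 0.379 -0.787 2.96
endloop
endfacet
facet normal -0.757 0.323 -0.568
outer loop
vertex -0.177 -0.017 2.096
vertex -0.499 -0.413 2.3
vertex -0.422 0.098 2.488
endloop
endfacet
facet normal 0.403 0.915 -0.017
outer loop
vertex -0.177 -0.017 2.096
vertex -0.422 0.098 2.488
vertex 0.701 -0.391 2.755
endloop
endfacet
facet normal 0.403 0.915 -0.017
outer loop
vertex 0.701 -0.391 2.755
vertex -0.422 0.098 2.488
vertex 0.456 -0.276 3.148
endloop
endfacet
facet normal 0.758 -0.323 0.567
outer loop
vertex 0.701 -0.391 2.755
vertex 0.456 -0.276 3.148
vertex 0.379 -0.787 2.96
endloop
endfacet
facet normal -0.756 0.323 -0.569
outer loop
vertex -0.422 0.098 2.488
vertex -0.499 -0.413 2.3
vertex -0.726 -0.171 2.739
endloop
endfacet
facet normal -0.151 0.760 0.632
outer loop
vertex -0.422 0.098 2.488
vertex -0.726 -0.171 2.739
vertex 0.456 -0.276 3.148
endloop
endfacet
facet normal -0.151 0.760 0.632
outer loop
vertex 0.456 -0.276 3.148
vertex -0.726 -0.171 2.739
vertex 0.152 -0.545 3.399
endloop
endfacet
facet normal 0.756 -0.323 0.569
outer loop
vertex 0.456 -0.276 3.148
vertex 0.152 -0.545 3.399
vertex 0.379 -0.787 2.96
endloop
endfacet
facet normal -0.758 0.321 -0.569
outer loop
vertex -0.726 -0.171 2.739
vertex -0.499 -0.413 2.3
vertex -0.858 -0.623 2.66
endloop
endfacet
facet normal -0.592 0.032 0.805
outer loop
vertex -0.726 -0.171 2.739
vertex -0.858 -0.623 2.66
vertex 0.152 -0.545 3.399
endloop
endfacet
facet normal -0.592 0.030 0.806
outer loop
vertex 0.152 -0.545 3.399
vertex -0.858 -0.623 2.66
vertex 0.02 -0.997 3.319
endloop
endfacet
facet normal 0.757 -0.322 0.569
outer loop
vertex 0.152 -0.545 3.399
vertex 0.02 -0.997 3.319
vertex 0.379 -0.787 2.96
endloop
endfacet
facet normal -0.758 0.322 -0.568
outer loop
vertex -0.858 -0.623 2.66
vertex -0.499 -0.413 2.3
vertex -0.72 -0.916 2.31
endloop
endfacet
facet normal -0.586 -0.720 0.372
outer loop
vertex -0.858 -0.623 2.66
vertex -0.72 -0.916 2.31
vertex 0.02 -0.997 3.319
endloop
endfacet
facet normal -0.586 -0.720 0.372
outer loop
vertex 0.02 -0.997 3.319
vertex -0.72 -0.916 2.31
vertex 0.158 -1.29 2.969
endloop
endfacet
facet normal 0.757 -0.322 0.568
outer loop
vertex 0.02 -0.997 3.319
vertex 0.158 -1.29 2.969
vertex 0.379 -0.787 2.96
endloop
endfacet
facet normal -0.758 0.322 -0.567
outer loop
vertex -0.72 -0.916 2.31
vertex -0.499 -0.413 2.3
vertex -0.416 -0.831 1.952
endloop
endfacet
facet normal -0.141 -0.930 -0.340
outer loop
vertex -0.72 -0.916 2.31
vertex -0.416 -0.831 1.952
vertex 0.158 -1.29 2.969
endloop
endfacet
facet normal -0.140 -0.930 -0.341
outer loop
vertex 0.158 -1.29 2.969
vertex -0.416 -0.831 1.952
vertex 0.462 -1.205 2.612
endloop
endfacet
facet normal 0.757 -0.323 0.568
outer loop
vertex 0.158 -1.29 2.969
vertex 0.462 -1.205 2.612
vertex 0.379 -0.787 2.96
endloop
endfacet
facet normal -0.757 0.323 -0.568
outer loop
vertex -0.416 -0.831 1.952
vertex -0.499 -0.413 2.3
vertex -0.174 -0.431 1.857
endloop
endfacet
facet normal 0.413 -0.439 -0.798
outer loop
vertex -0.416 -0.831 1.952
vertex -0.174 -0.431 1.857
vertex 0.462 -1.205 2.612
endloop
endfacet
facet normal 0.411 -0.440 -0.798
outer loop
vertex 0.462 -1.205 2.612
vertex -0.174 -0.431 1.857
vertex 0.704 -0.805 2.516
endloop
endfacet
facet normal 0.758 -0.322 0.568
outer loop
vertex 0.462 -1.205 2.612
vertex 0.704 -0.805 2.516
vertex 0.379 -0.787 2.96
endloop
endfacet

endsolid


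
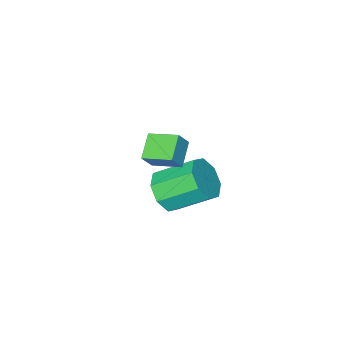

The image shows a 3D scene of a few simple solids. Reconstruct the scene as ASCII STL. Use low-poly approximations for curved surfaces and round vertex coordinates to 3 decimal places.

solid 
facet normal 0.567 -0.600 -0.564
outer loop
vertex 2.584 1.707 -3.706
vertex 1.727 1.139 -3.964
vertex 2.216 1.986 -4.373
endloop
endfacet
facet normal 0.687 0.722 -0.077
outer loop
vertex 2.584 1.707 -3.706
vertex 2.216 1.986 -4.373
vertex 1.41 2.949 -2.538
endloop
endfacet
facet normal 0.687 0.722 -0.077
outer loop
vertex 1.41 2.949 -2.538
vertex 2.216 1.986 -4.373
vertex 1.042 3.228 -3.205
endloop
endfacet
facet normal -0.567 0.600 0.564
outer loop
vertex 1.41 2.949 -2.538
vertex 1.042 3.228 -3.205
vertex 0.553 2.381 -2.796
endloop
endfacet
facet normal 0.567 -0.600 -0.564
outer loop
vertex 2.216 1.986 -4.373
vertex 1.727 1.139 -3.964
vertex 1.562 1.769 -4.8
endloop
endfacet
facet normal 0.165 0.754 -0.636
outer loop
vertex 2.216 1.986 -4.373
vertex 1.562 1.769 -4.8
vertex 1.042 3.228 -3.205
endloop
endfacet
facet normal 0.165 0.754 -0.636
outer loop
vertex 1.042 3.228 -3.205
vertex 1.562 1.769 -4.8
vertex 0.387 3.011 -3.632
endloop
endfacet
facet normal -0.567 0.600 0.565
outer loop
vertex 1.042 3.228 -3.205
vertex 0.387 3.011 -3.632
vertex 0.553 2.381 -2.796
endloop
endfacet
facet normal 0.567 -0.600 -0.564
outer loop
vertex 1.562 1.769 -4.8
vertex 1.727 1.139 -3.964
vertex 1.004 1.183 -4.738
endloop
endfacet
facet normal -0.453 0.344 -0.822
outer loop
vertex 1.562 1.769 -4.8
vertex 1.004 1.183 -4.738
vertex 0.387 3.011 -3.632
endloop
endfacet
facet normal -0.454 0.344 -0.822
outer loop
vertex 0.387 3.011 -3.632
vertex 1.004 1.183 -4.738
vertex -0.17 2.425 -3.57
endloop
endfacet
facet normal -0.568 0.599 0.564
outer loop
vertex 0.387 3.011 -3.632
vertex -0.17 2.425 -3.57
vertex 0.553 2.381 -2.796
endloop
endfacet
facet normal 0.567 -0.600 -0.564
outer loop
vertex 1.004 1.183 -4.738
vertex 1.727 1.139 -3.964
vertex 0.87 0.571 -4.222
endloop
endfacet
facet normal -0.807 -0.267 -0.527
outer loop
vertex 1.004 1.183 -4.738
vertex 0.87 0.571 -4.222
vertex -0.17 2.425 -3.57
endloop
endfacet
facet normal -0.807 -0.267 -0.527
outer loop
vertex -0.17 2.425 -3.57
vertex 0.87 0.571 -4.222
vertex -0.304 1.813 -3.054
endloop
endfacet
facet normal -0.567 0.600 0.564
outer loop
vertex -0.17 2.425 -3.57
vertex -0.304 1.813 -3.054
vertex 0.553 2.381 -2.796
endloop
endfacet
facet normal 0.567 -0.600 -0.564
outer loop
vertex 0.87 0.571 -4.222
vertex 1.727 1.139 -3.964
vertex 1.238 0.292 -3.555
endloop
endfacet
facet normal -0.687 -0.722 0.077
outer loop
vertex 0.87 0.571 -4.222
vertex 1.238 0.292 -3.555
vertex -0.304 1.813 -3.054
endloop
endfacet
facet normal -0.687 -0.722 0.077
outer loop
vertex -0.304 1.813 -3.054
vertex 1.238 0.292 -3.555
vertex 0.064 1.534 -2.387
endloop
endfacet
facet normal -0.567 0.600 0.564
outer loop
vertex -0.304 1.813 -3.054
vertex 0.064 1.534 -2.387
vertex 0.553 2.381 -2.796
endloop
endfacet
facet normal 0.567 -0.600 -0.565
outer loop
vertex 1.238 0.292 -3.555
vertex 1.727 1.139 -3.964
vertex 1.893 0.509 -3.128
endloop
endfacet
facet normal -0.165 -0.754 0.636
outer loop
vertex 1.238 0.292 -3.555
vertex 1.893 0.509 -3.128
vertex 0.064 1.534 -2.387
endloop
endfacet
facet normal -0.165 -0.754 0.636
outer loop
vertex 0.064 1.534 -2.387
vertex 1.893 0.509 -3.128
vertex 0.718 1.751 -1.96
endloop
endfacet
facet normal -0.567 0.600 0.564
outer loop
vertex 0.064 1.534 -2.387
vertex 0.718 1.751 -1.96
vertex 0.553 2.381 -2.796
endloop
endfacet
facet normal 0.568 -0.599 -0.564
outer loop
vertex 1.893 0.509 -3.128
vertex 1.727 1.139 -3.964
vertex 2.45 1.095 -3.19
endloop
endfacet
facet normal 0.454 -0.344 0.822
outer loop
vertex 1.893 0.509 -3.128
vertex 2.45 1.095 -3.19
vertex 0.718 1.751 -1.96
endloop
endfacet
facet normal 0.453 -0.345 0.822
outer loop
vertex 0.718 1.751 -1.96
vertex 2.45 1.095 -3.19
vertex 1.276 2.337 -2.022
endloop
endfacet
facet normal -0.567 0.600 0.564
outer loop
vertex 0.718 1.751 -1.96
vertex 1.276 2.337 -2.022
vertex 0.553 2.381 -2.796
endloop
endfacet
facet normal 0.567 -0.600 -0.564
outer loop
vertex 2.45 1.095 -3.19
vertex 1.727 1.139 -3.964
vertex 2.584 1.707 -3.706
endloop
endfacet
facet normal 0.807 0.267 0.527
outer loop
vertex 2.45 1.095 -3.19
vertex 2.584 1.707 -3.706
vertex 1.276 2.337 -2.022
endloop
endfacet
facet normal 0.807 0.267 0.527
outer loop
vertex 1.276 2.337 -2.022
vertex 2.584 1.707 -3.706
vertex 1.41 2.949 -2.538
endloop
endfacet
facet normal -0.567 0.600 0.564
outer loop
vertex 1.276 2.337 -2.022
vertex 1.41 2.949 -2.538
vertex 0.553 2.381 -2.796
endloop
endfacet
facet normal -0.678 -0.550 0.488
outer loop
vertex 3.317 2.176 1.576
vertex 2.679 3.302 1.96
vertex 2.787 2.141 0.8
endloop
endfacet
facet normal 0.472 -0.834 -0.285
outer loop
vertex 3.621 2.818 0.2
vertex 3.317 2.176 1.576
vertex 2.787 2.141 0.8
endloop
endfacet
facet normal -0.678 -0.550 0.488
outer loop
vertex 2.787 2.141 0.8
vertex 2.679 3.302 1.96
vertex 2.149 3.267 1.184
endloop
endfacet
facet normal -0.563 -0.038 -0.825
outer loop
vertex 2.149 3.267 1.184
vertex 3.621 2.818 0.2
vertex 2.787 2.141 0.8
endloop
endfacet
facet normal 0.563 0.038 0.825
outer loop
vertex 3.317 2.176 1.576
vertex 3.513 3.979 1.36
vertex 2.679 3.302 1.96
endloop
endfacet
facet normal 0.472 -0.834 -0.285
outer loop
vertex 4.151 2.853 0.976
vertex 3.317 2.176 1.576
vertex 3.621 2.818 0.2
endloop
endfacet
facet normal 0.563 0.038 0.825
outer loop
vertex 4.151 2.853 0.976
vertex 3.513 3.979 1.36
vertex 3.317 2.176 1.576
endloop
endfacet
facet normal -0.472 0.834 0.285
outer loop
vertex 2.679 3.302 1.96
vertex 3.513 3.979 1.36
vertex 2.149 3.267 1.184
endloop
endfacet
facet normal -0.563 -0.038 -0.825
outer loop
vertex 2.983 3.944 0.584
vertex 3.621 2.818 0.2
vertex 2.149 3.267 1.184
endloop
endfacet
facet normal -0.472 0.834 0.285
outer loop
vertex 2.149 3.267 1.184
vertex 3.513 3.979 1.36
vertex 2.983 3.944 0.584
endloop
endfacet
facet normal 0.678 0.550 -0.488
outer loop
vertex 2.983 3.944 0.584
vertex 4.151 2.853 0.976
vertex 3.621 2.818 0.2
endloop
endfacet
facet normal 0.678 0.550 -0.488
outer loop
vertex 3.513 3.979 1.36
vertex 4.151 2.853 0.976
vertex 2.983 3.944 0.584
endloop
endfacet

endsolid
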